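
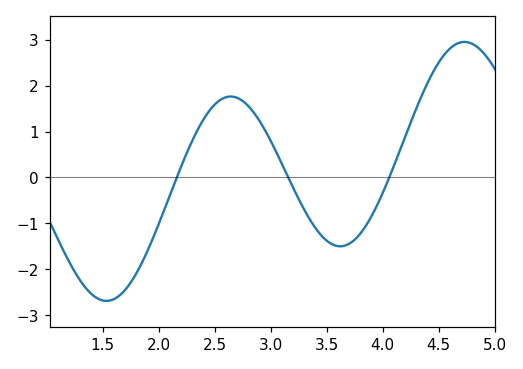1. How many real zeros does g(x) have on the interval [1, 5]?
3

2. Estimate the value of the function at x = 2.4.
1.27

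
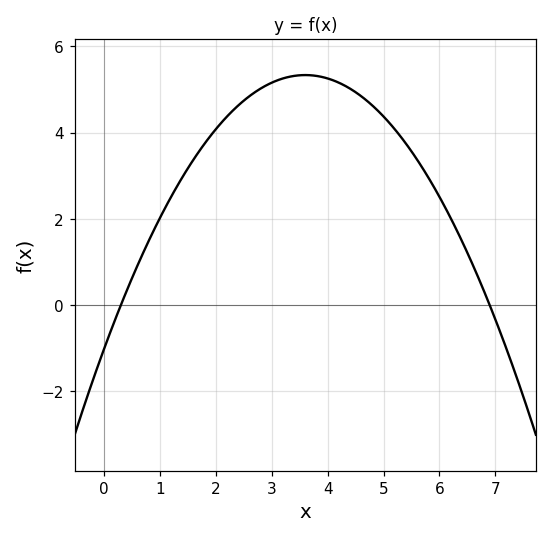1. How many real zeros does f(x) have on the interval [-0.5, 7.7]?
2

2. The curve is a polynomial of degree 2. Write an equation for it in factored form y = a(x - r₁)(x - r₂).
y = -0.49(x - 0.3)(x - 6.9)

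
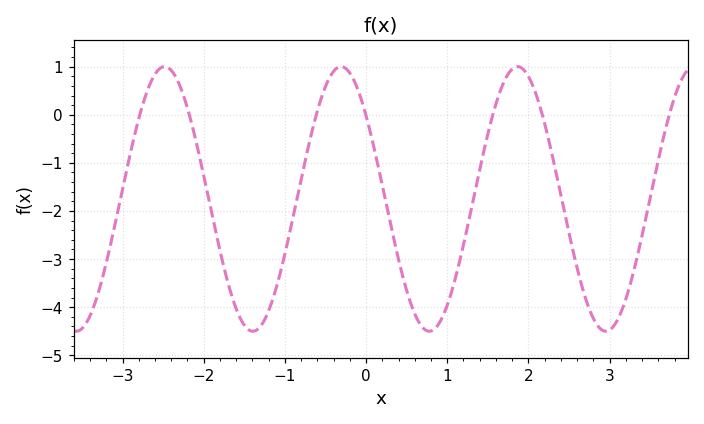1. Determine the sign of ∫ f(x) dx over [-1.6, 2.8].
negative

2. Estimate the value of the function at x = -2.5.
1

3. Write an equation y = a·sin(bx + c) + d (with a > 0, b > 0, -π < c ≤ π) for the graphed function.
y = 2.75sin(2.9x + 2.5) - 1.75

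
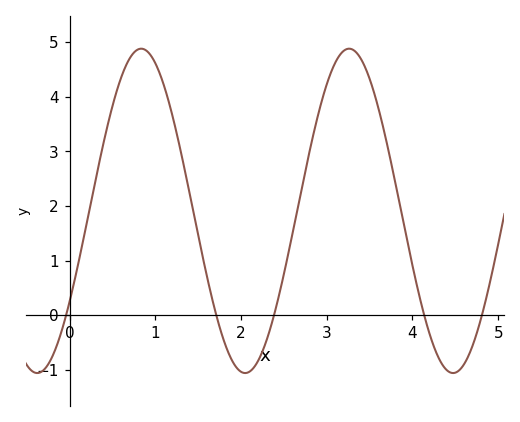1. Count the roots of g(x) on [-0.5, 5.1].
5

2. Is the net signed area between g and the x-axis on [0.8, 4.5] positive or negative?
positive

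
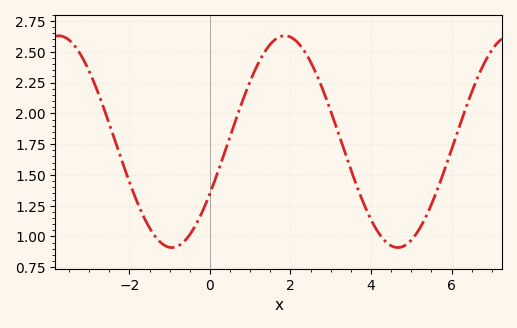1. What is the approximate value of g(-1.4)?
1.02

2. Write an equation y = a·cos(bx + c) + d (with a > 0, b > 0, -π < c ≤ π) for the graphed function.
y = 0.86cos(1.1x - 2.1) + 1.77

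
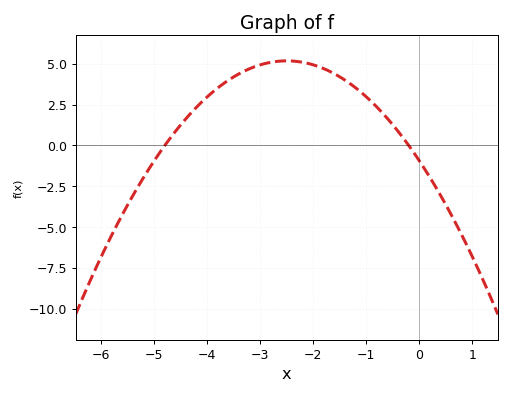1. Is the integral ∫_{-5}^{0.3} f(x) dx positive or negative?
positive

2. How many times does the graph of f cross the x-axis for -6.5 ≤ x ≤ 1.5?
2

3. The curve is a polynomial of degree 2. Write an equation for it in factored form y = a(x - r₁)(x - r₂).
y = -0.98(x + 4.8)(x + 0.2)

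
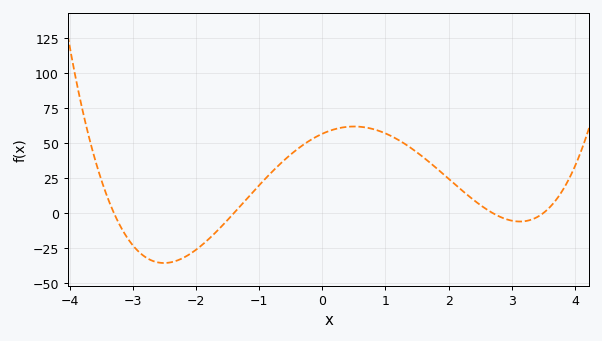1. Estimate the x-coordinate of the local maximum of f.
0.501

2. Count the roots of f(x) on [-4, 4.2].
4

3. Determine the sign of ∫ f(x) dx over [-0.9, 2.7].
positive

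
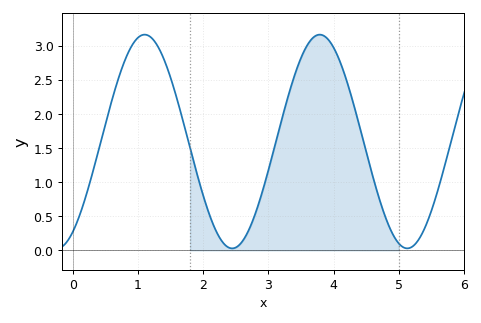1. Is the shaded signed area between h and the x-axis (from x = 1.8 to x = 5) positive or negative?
positive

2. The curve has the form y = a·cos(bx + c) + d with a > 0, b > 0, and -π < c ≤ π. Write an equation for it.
y = 1.57cos(2.34x - 2.58) + 1.6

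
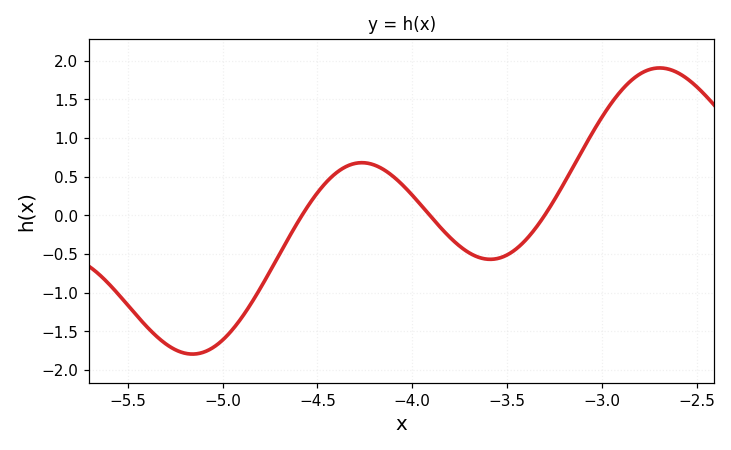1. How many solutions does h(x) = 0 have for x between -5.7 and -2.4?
3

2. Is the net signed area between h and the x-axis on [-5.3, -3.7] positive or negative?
negative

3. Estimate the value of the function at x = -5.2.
-1.78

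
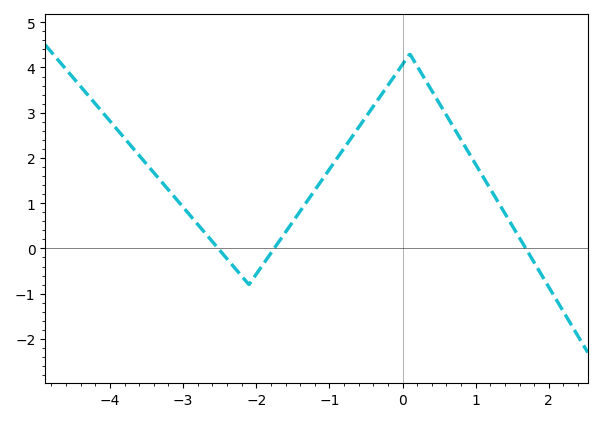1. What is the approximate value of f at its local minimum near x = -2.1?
-0.799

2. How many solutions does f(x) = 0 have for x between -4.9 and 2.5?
3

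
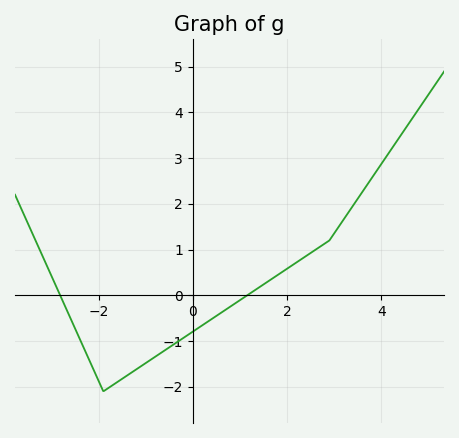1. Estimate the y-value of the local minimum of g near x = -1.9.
-2.1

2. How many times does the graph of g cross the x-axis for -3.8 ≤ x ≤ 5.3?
2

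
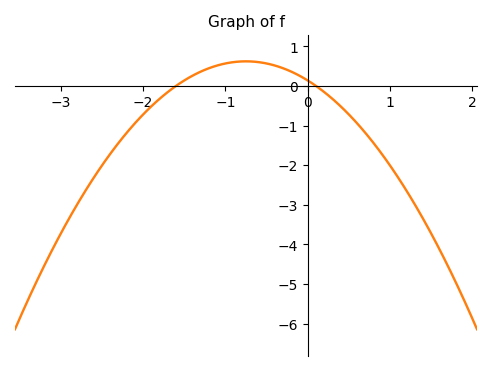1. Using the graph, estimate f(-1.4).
0.3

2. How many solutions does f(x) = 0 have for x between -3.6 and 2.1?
2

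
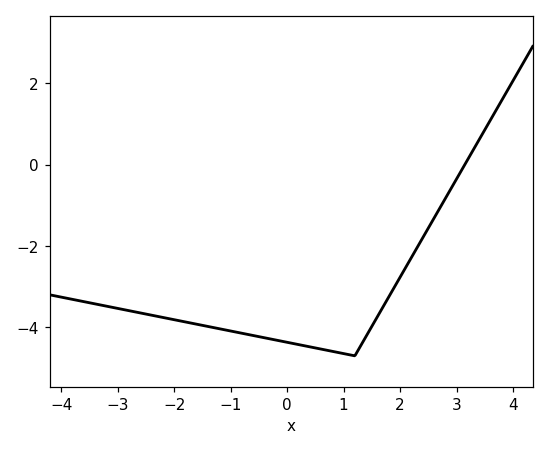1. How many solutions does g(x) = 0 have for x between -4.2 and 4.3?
1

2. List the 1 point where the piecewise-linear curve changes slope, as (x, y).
(1.2, -4.7)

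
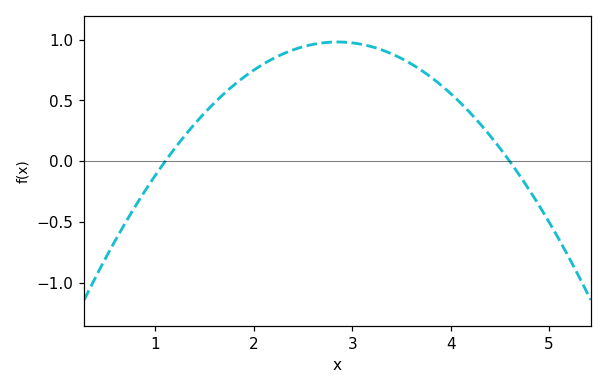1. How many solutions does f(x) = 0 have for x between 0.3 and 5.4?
2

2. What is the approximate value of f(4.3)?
0.307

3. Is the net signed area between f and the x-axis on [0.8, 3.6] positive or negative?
positive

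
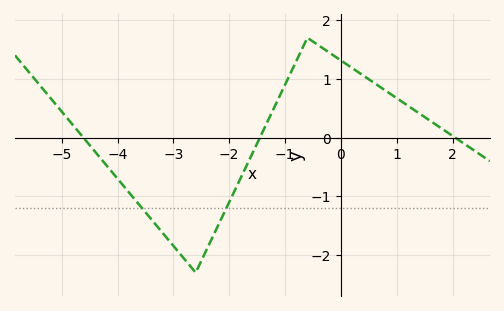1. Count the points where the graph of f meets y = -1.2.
2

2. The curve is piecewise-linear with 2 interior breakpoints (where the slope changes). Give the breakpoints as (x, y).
(-2.6, -2.3); (-0.6, 1.7)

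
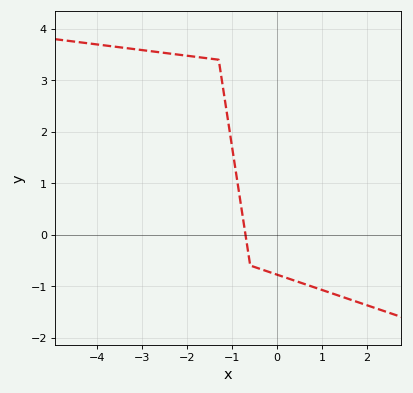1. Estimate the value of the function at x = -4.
3.7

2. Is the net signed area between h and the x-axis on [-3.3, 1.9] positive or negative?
positive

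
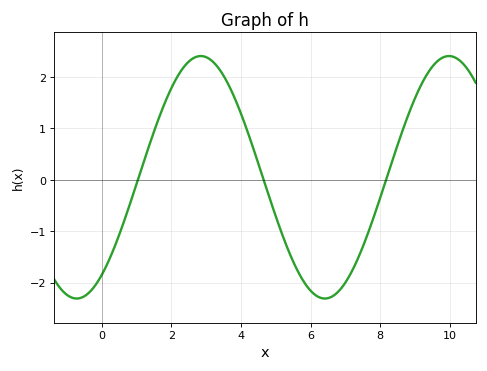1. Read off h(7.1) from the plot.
-1.9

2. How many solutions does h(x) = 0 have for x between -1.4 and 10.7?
3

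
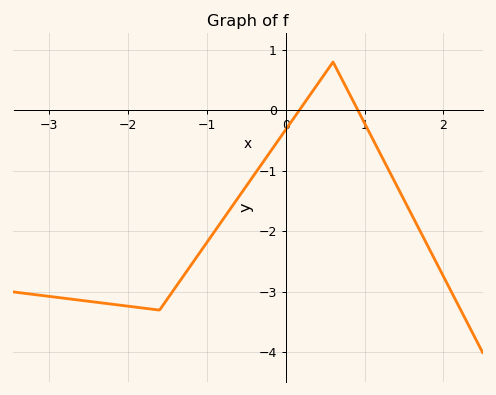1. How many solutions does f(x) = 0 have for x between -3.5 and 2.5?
2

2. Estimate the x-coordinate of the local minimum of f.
-1.6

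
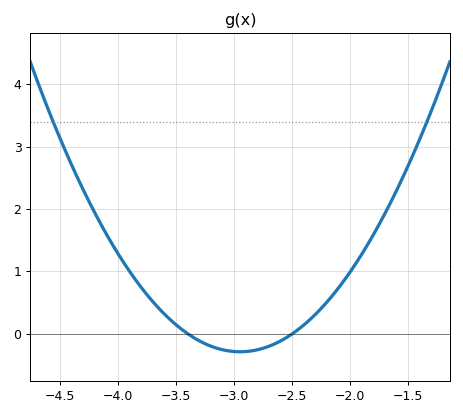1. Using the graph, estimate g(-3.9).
0.994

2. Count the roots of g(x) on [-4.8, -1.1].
2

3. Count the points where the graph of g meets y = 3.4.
2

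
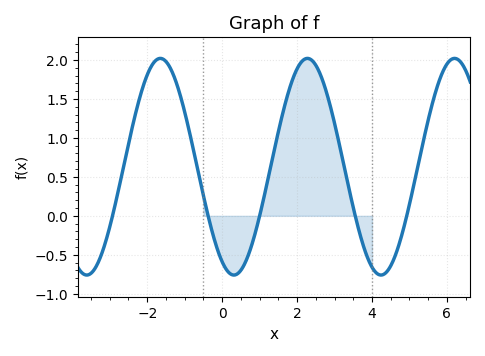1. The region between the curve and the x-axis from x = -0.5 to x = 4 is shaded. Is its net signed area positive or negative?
positive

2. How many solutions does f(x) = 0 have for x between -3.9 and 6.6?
5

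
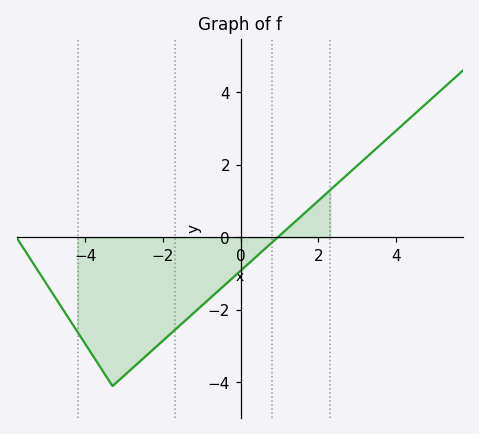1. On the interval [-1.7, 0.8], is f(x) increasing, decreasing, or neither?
increasing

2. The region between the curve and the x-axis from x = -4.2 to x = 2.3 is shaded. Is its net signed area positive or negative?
negative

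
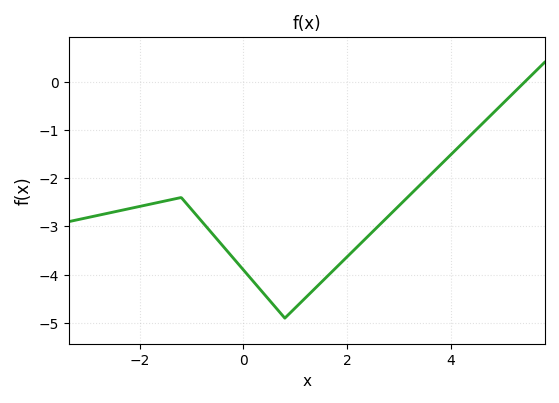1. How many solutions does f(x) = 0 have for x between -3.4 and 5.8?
1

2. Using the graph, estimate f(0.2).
-4.2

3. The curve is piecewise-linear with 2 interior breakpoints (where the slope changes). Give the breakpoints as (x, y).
(-1.2, -2.4); (0.8, -4.9)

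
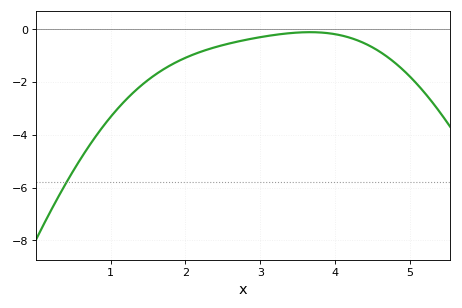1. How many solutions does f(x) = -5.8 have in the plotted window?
1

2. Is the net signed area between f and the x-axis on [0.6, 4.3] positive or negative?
negative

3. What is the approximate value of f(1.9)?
-1.2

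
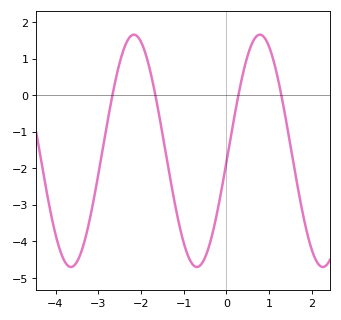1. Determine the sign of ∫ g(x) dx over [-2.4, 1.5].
negative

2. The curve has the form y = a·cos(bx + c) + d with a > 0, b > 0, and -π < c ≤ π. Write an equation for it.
y = 3.18cos(2.13x - 1.67) - 1.52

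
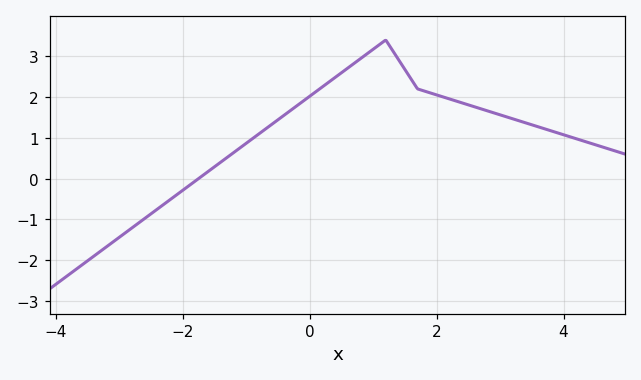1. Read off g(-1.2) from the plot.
0.635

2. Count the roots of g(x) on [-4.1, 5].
1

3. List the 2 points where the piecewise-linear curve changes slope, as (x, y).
(1.2, 3.4); (1.7, 2.2)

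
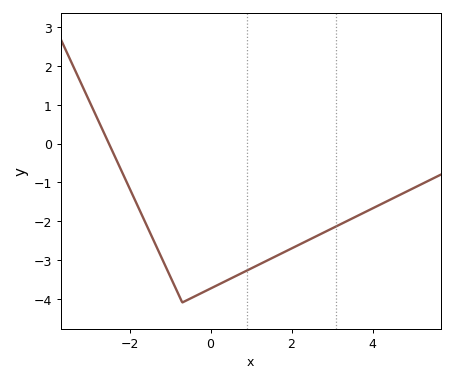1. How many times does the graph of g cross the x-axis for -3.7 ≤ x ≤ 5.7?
1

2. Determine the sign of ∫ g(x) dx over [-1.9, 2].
negative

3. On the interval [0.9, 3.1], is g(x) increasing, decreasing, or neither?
increasing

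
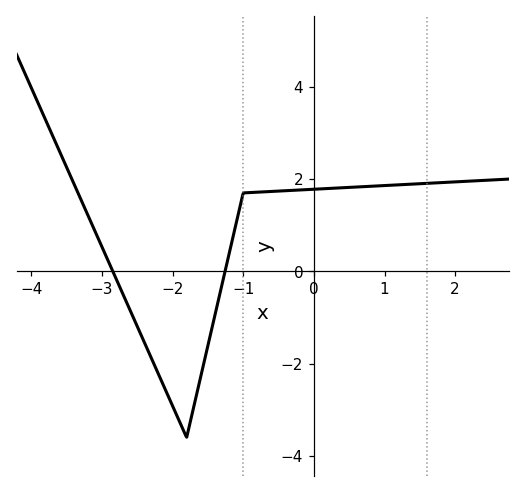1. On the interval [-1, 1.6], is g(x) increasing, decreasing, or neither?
increasing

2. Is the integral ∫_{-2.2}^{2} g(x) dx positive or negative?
positive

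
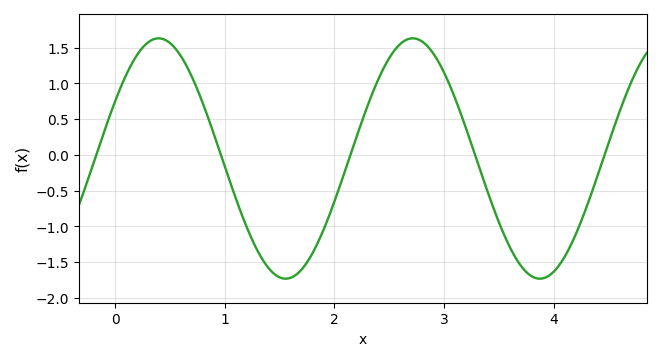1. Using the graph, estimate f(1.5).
-1.71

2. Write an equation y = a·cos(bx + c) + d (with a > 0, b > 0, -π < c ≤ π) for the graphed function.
y = 1.68cos(2.71x - 1.07) - 0.05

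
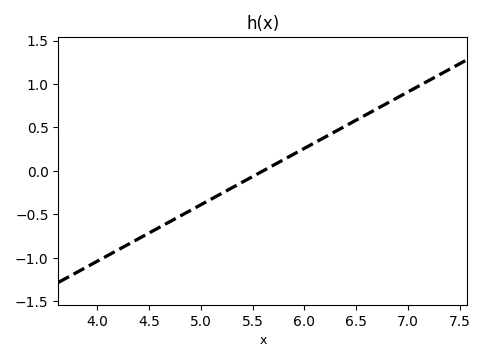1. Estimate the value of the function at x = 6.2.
0.39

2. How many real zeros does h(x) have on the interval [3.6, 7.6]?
1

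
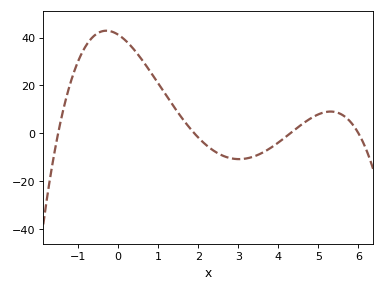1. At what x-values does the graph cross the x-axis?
-1.5, 1.9, 4.3, 6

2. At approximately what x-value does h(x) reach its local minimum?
3.02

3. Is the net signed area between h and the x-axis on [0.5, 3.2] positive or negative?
positive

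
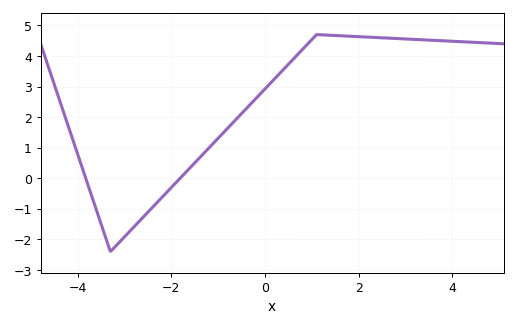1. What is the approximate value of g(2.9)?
4.6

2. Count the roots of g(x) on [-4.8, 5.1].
2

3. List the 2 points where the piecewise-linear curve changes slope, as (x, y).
(-3.3, -2.4); (1.1, 4.7)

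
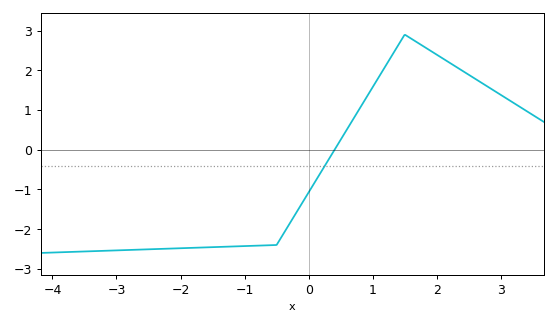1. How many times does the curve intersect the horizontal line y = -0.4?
1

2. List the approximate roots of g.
0.4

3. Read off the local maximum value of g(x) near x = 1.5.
2.9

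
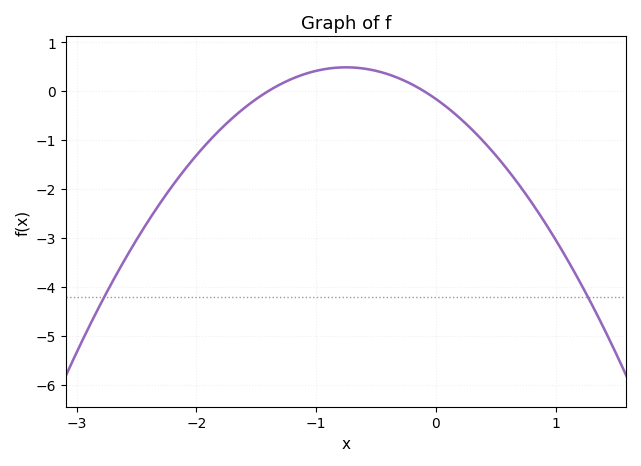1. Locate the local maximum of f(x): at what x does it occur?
-0.8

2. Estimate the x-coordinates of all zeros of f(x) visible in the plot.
-1.4, -0.1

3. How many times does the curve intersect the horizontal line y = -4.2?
2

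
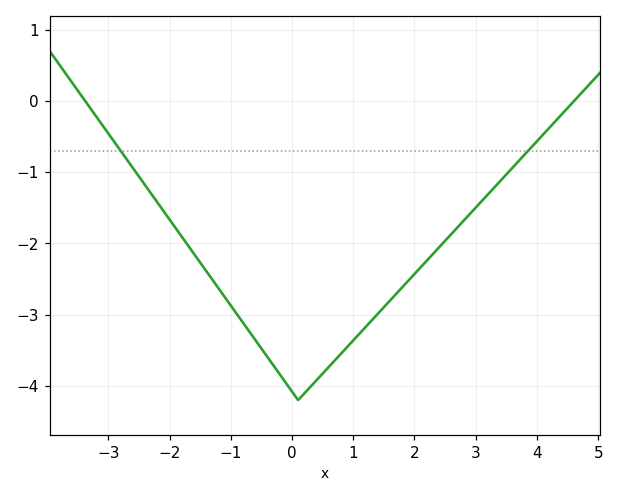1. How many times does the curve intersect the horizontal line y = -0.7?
2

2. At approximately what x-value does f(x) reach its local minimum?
0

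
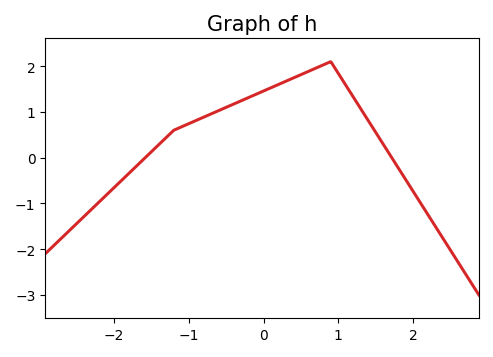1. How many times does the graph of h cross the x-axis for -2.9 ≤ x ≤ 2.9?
2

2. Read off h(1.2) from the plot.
1.33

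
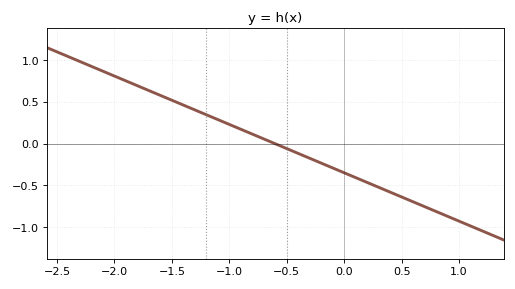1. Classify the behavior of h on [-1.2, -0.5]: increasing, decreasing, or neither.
decreasing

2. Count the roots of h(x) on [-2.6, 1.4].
1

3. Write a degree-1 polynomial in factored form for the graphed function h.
y = -0.58(x + 0.6)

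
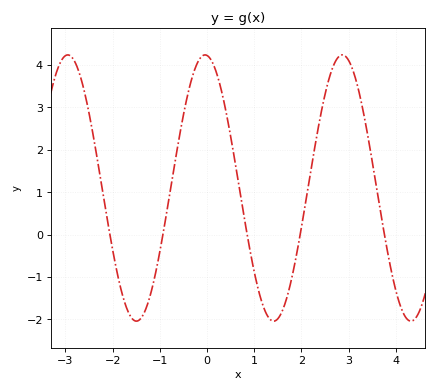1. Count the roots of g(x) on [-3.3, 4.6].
5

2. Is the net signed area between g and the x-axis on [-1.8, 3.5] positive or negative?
positive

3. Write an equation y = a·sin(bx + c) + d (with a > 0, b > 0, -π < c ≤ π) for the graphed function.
y = 3.14sin(2.16x + 1.66) + 1.1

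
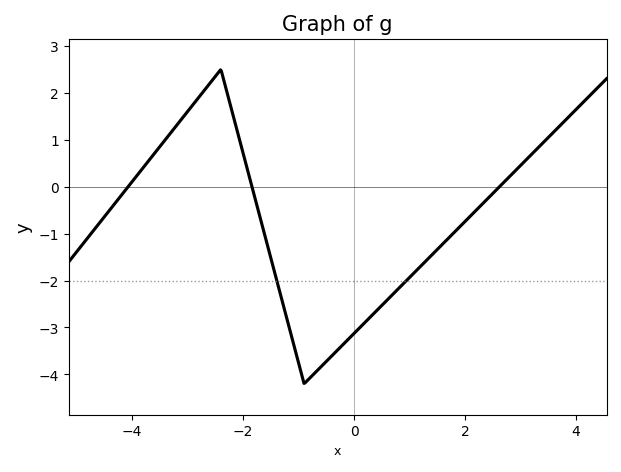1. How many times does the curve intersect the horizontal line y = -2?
2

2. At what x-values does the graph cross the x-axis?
-4.07, -1.84, 2.62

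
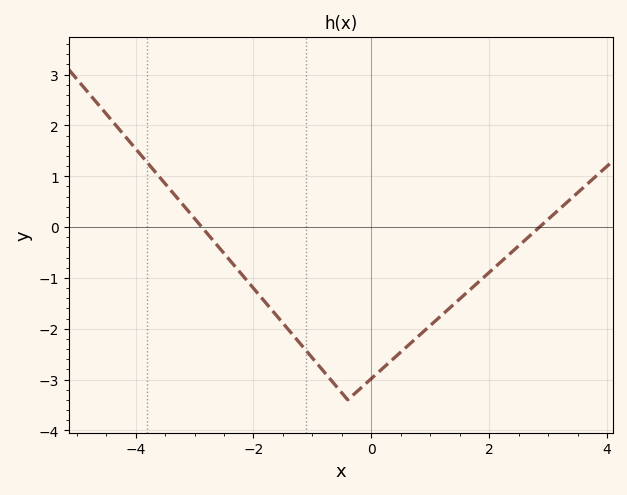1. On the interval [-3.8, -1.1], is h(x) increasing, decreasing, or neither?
decreasing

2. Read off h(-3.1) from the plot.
0.308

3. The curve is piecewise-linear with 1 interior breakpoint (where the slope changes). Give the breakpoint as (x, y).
(-0.4, -3.4)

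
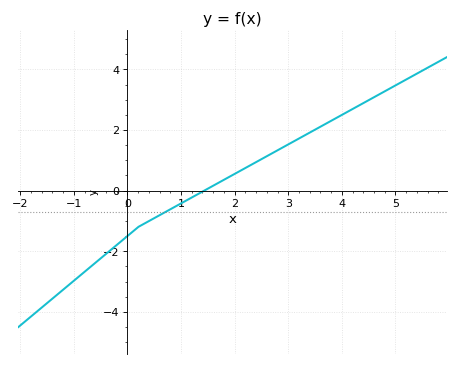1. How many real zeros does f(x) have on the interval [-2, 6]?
1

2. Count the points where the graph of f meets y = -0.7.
1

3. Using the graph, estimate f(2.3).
0.8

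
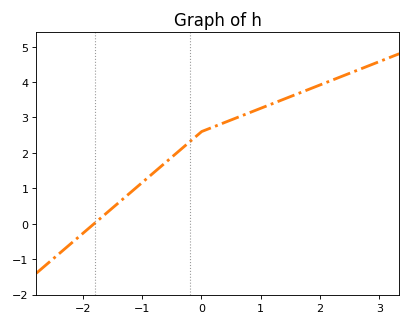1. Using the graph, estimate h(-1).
1.16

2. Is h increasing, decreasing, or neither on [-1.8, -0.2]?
increasing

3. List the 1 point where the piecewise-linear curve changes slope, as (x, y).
(0, 2.6)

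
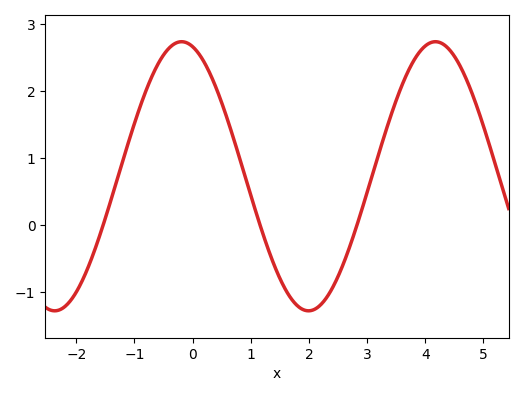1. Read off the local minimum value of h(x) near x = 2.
-1.28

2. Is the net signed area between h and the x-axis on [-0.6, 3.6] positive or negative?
positive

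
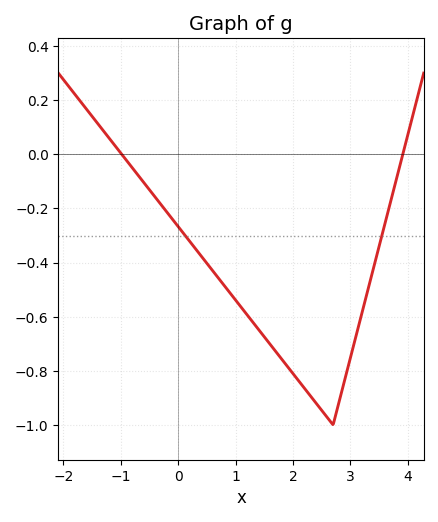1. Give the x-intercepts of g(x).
-1, 3.9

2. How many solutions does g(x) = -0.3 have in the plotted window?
2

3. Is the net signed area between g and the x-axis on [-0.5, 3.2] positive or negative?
negative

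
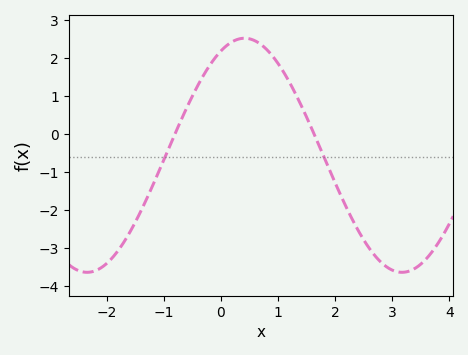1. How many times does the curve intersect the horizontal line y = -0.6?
2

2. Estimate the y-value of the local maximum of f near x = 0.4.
2.52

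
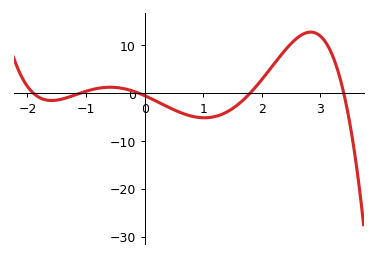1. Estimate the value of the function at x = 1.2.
-4.89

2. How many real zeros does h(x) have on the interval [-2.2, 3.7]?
5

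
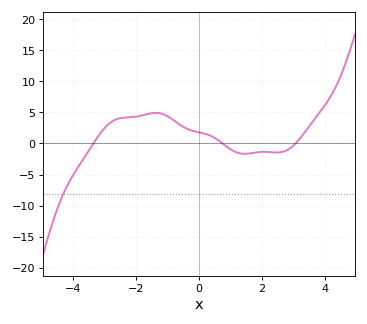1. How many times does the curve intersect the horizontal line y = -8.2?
1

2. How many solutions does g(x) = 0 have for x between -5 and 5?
3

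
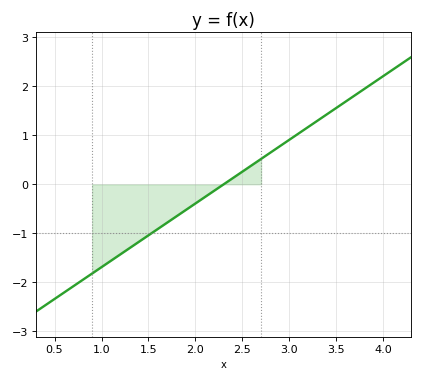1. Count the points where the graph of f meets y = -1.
1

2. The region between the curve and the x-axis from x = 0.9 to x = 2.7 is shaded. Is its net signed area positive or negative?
negative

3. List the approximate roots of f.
2.3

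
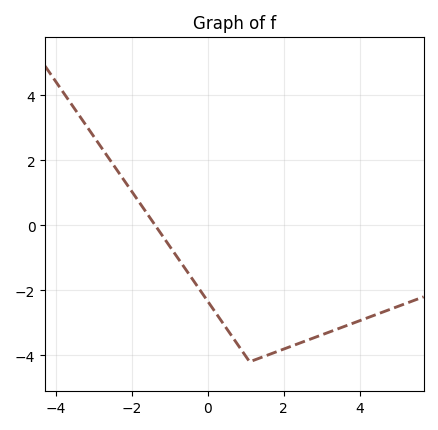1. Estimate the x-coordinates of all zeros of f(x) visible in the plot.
-1.38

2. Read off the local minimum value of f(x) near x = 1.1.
-4.2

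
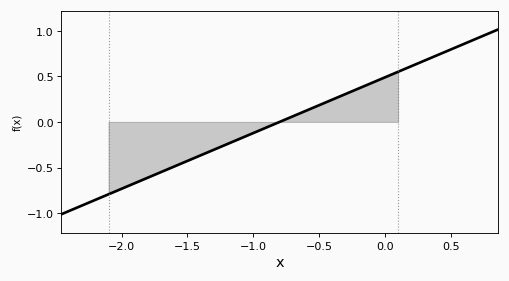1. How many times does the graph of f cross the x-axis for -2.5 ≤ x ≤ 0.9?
1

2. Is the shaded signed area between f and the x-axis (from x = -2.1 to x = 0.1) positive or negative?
negative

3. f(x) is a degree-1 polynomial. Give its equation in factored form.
y = 0.61(x + 0.8)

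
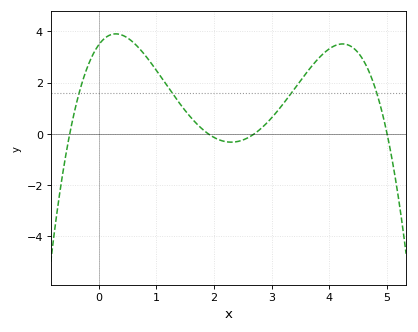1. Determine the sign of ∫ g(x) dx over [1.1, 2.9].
positive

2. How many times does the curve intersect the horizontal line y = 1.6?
4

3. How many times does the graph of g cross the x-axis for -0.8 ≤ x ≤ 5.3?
4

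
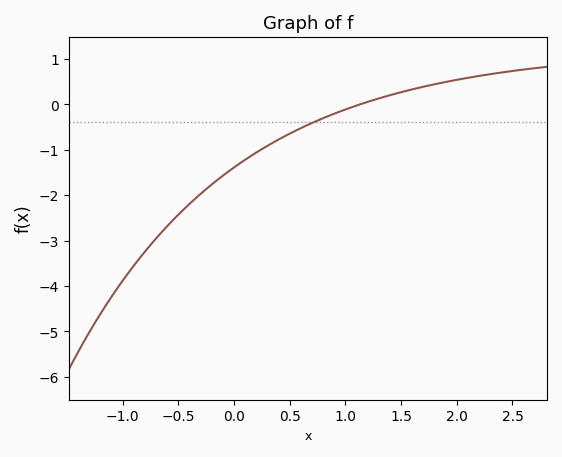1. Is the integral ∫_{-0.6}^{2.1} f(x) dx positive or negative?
negative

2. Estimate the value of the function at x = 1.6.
0.327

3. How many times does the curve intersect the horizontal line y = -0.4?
1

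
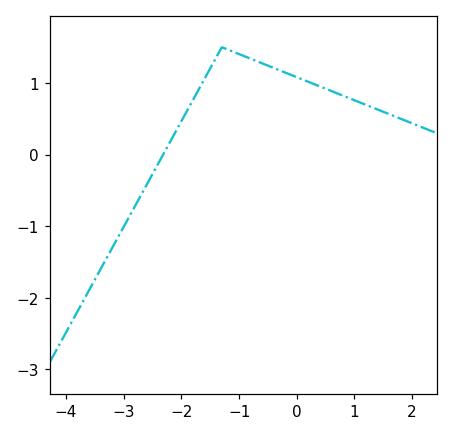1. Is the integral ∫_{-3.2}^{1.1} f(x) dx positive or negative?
positive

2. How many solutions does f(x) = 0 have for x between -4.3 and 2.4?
1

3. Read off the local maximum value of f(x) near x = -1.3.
1.5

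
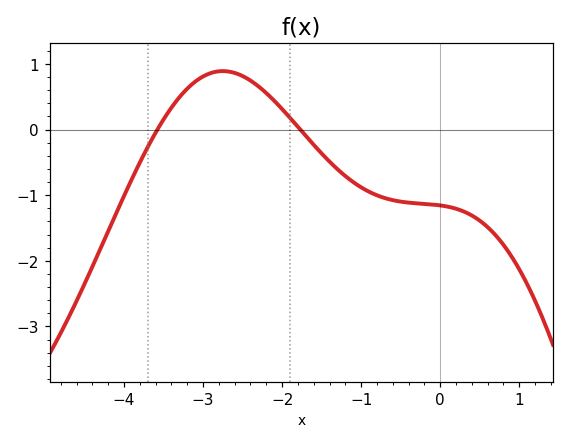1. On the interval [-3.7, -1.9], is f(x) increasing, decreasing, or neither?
neither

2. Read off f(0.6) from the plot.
-1.5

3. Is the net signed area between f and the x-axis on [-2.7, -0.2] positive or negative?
negative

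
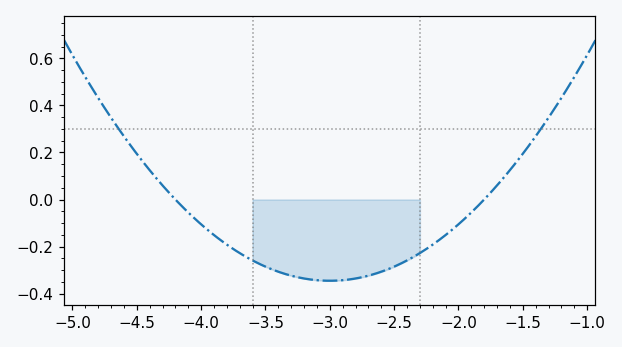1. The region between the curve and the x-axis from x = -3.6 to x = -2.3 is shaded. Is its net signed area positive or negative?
negative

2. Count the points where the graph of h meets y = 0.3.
2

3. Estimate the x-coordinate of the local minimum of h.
-3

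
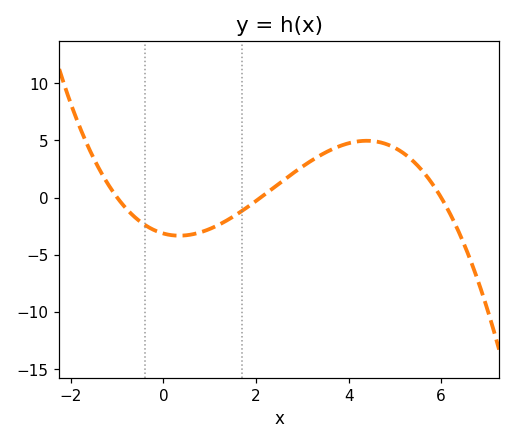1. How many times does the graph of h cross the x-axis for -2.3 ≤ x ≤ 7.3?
3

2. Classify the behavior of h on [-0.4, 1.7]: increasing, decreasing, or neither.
neither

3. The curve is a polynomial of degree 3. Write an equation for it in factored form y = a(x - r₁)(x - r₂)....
y = -0.25(x + 1)(x - 2.1)(x - 6)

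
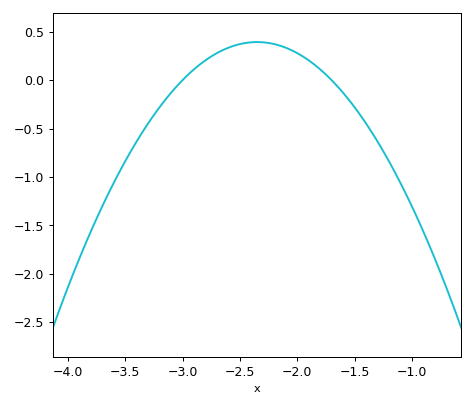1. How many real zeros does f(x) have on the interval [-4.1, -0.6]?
2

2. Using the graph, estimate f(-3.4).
-0.632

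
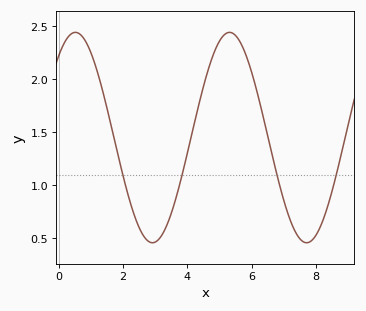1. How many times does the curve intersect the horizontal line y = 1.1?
4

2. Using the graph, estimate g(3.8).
1.05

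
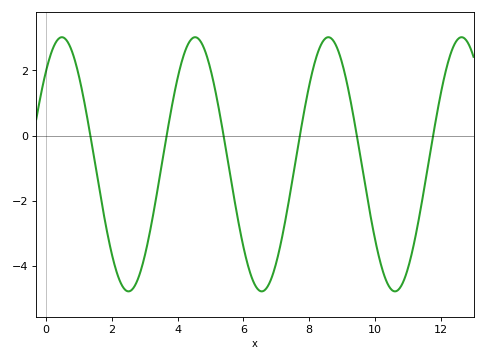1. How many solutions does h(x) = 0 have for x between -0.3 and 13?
6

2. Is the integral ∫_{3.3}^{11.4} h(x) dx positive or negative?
negative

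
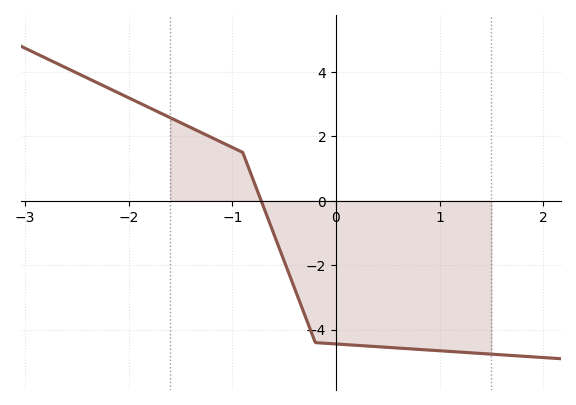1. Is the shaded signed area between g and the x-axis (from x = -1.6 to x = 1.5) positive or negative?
negative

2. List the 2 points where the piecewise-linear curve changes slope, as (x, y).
(-0.9, 1.5); (-0.2, -4.4)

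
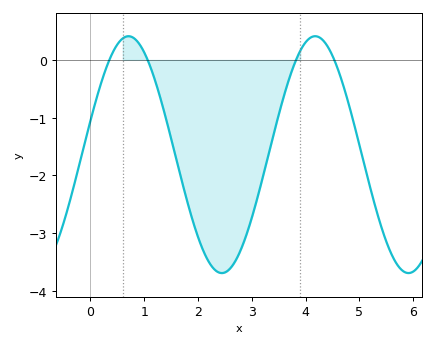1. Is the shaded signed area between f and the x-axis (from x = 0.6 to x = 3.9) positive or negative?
negative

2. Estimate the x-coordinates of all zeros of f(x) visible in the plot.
0.351, 1.06, 3.82, 4.53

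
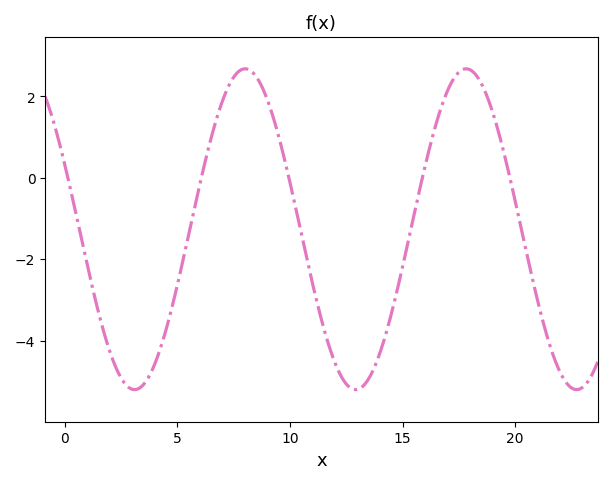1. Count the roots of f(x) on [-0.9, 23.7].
5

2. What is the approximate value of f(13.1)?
-5.17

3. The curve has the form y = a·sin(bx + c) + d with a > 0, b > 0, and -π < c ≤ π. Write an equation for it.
y = 3.94sin(0.64x + 2.73) - 1.26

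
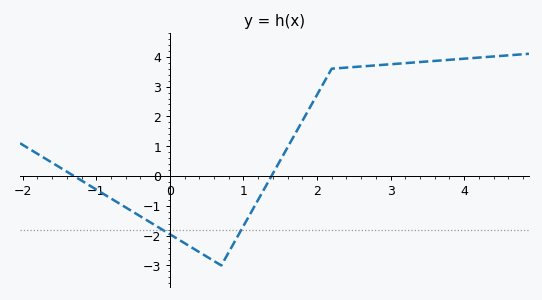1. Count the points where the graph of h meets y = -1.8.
2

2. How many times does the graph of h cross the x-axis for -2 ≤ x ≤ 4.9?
2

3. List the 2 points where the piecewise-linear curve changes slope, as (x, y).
(0.7, -3); (2.2, 3.6)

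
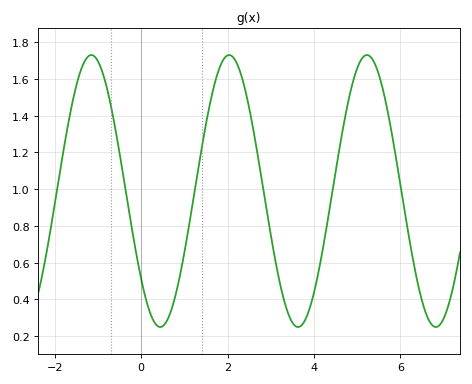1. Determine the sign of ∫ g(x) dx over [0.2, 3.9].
positive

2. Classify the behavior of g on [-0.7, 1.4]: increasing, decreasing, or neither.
neither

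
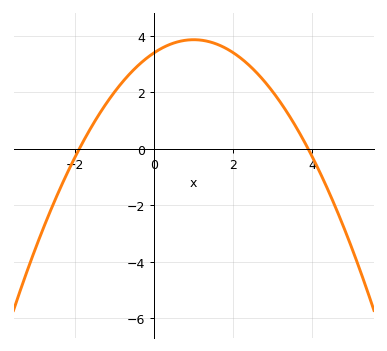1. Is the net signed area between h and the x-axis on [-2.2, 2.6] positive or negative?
positive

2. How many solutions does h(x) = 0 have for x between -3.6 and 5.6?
2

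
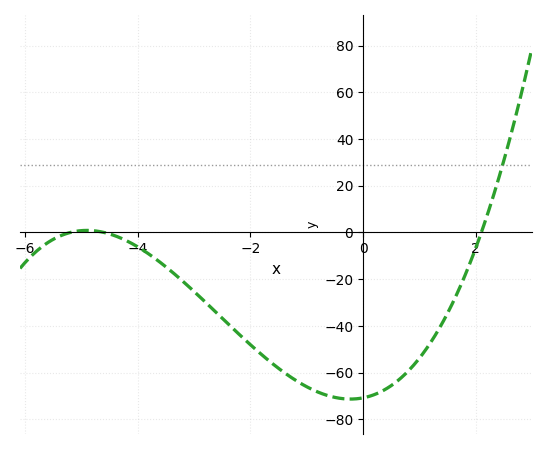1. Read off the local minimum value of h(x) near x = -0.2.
-71.4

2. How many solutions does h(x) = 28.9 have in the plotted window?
1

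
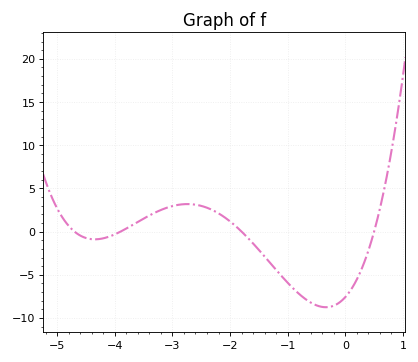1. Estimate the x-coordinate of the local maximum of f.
-2.7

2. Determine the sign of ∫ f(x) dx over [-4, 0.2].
negative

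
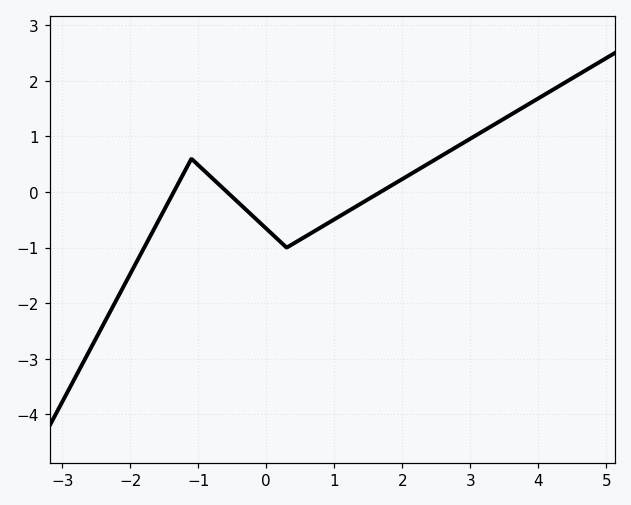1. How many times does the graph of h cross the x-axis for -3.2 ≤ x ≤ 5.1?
3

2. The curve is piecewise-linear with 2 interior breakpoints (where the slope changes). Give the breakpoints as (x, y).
(-1.1, 0.6); (0.3, -1)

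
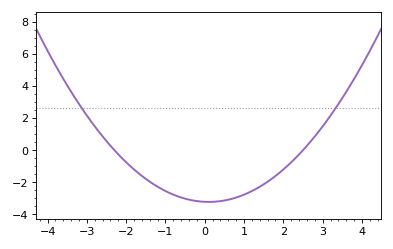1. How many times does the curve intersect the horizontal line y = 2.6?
2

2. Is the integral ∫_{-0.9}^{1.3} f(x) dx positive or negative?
negative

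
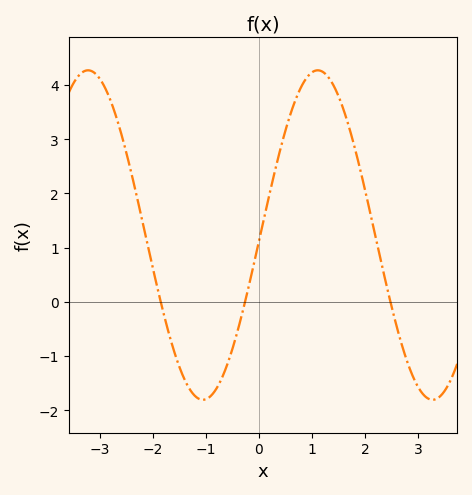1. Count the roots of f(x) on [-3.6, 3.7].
3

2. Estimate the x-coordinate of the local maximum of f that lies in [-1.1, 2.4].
1.11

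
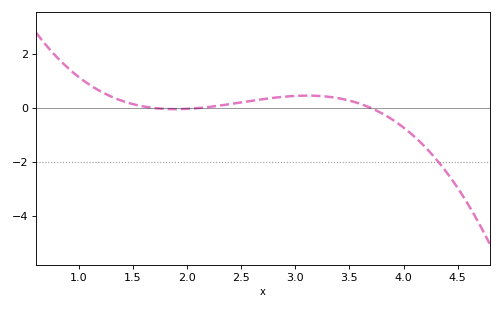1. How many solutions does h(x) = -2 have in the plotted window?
1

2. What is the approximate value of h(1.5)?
0.145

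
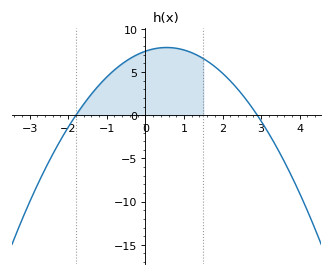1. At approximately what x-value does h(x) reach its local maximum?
0.6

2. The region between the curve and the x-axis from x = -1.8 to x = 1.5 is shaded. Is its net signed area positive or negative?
positive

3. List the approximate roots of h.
-1.8, 3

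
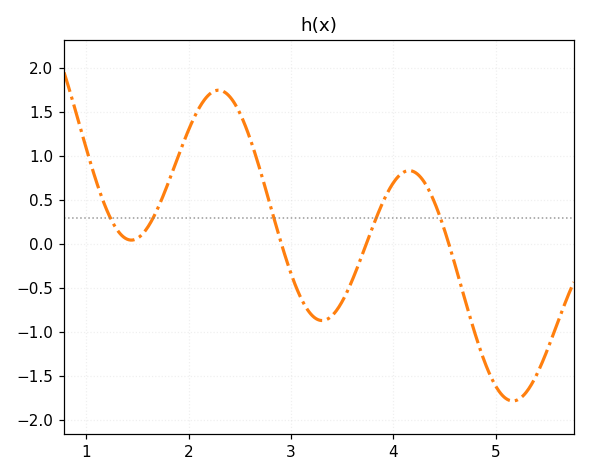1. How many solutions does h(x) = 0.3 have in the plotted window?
5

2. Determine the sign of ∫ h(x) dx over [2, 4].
positive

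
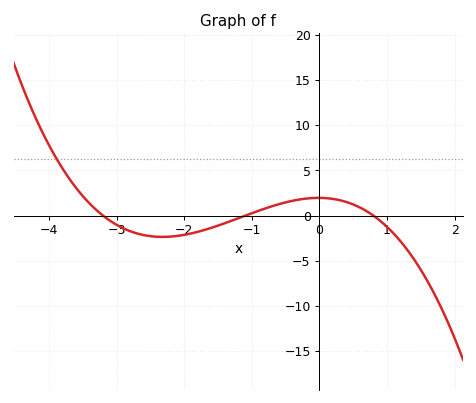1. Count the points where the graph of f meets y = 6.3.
1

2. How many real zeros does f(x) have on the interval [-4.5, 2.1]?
3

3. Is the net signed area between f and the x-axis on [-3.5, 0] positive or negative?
negative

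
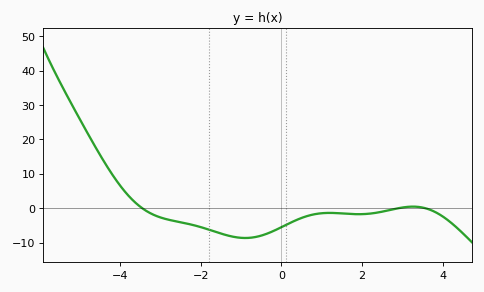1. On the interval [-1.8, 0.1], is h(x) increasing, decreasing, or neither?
neither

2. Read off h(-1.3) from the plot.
-8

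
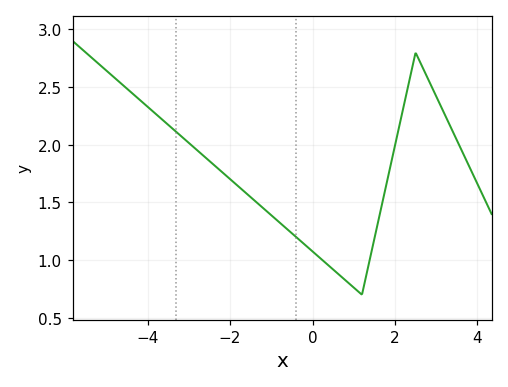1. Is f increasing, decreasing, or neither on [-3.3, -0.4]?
decreasing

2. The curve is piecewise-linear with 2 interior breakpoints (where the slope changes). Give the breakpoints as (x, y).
(1.2, 0.7); (2.5, 2.8)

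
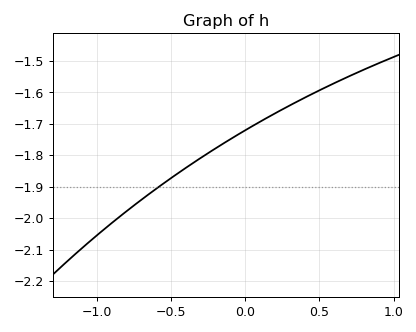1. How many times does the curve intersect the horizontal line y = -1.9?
1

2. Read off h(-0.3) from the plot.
-1.81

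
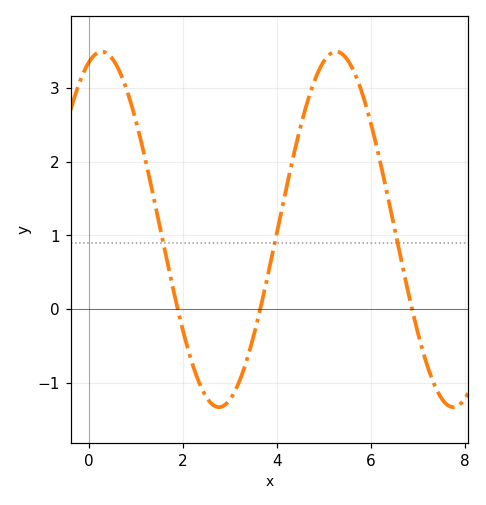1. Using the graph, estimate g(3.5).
-0.4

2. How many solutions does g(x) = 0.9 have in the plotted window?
3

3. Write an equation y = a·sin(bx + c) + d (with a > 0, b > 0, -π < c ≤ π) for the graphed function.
y = 2.41sin(1.3x + 1.2) + 1.08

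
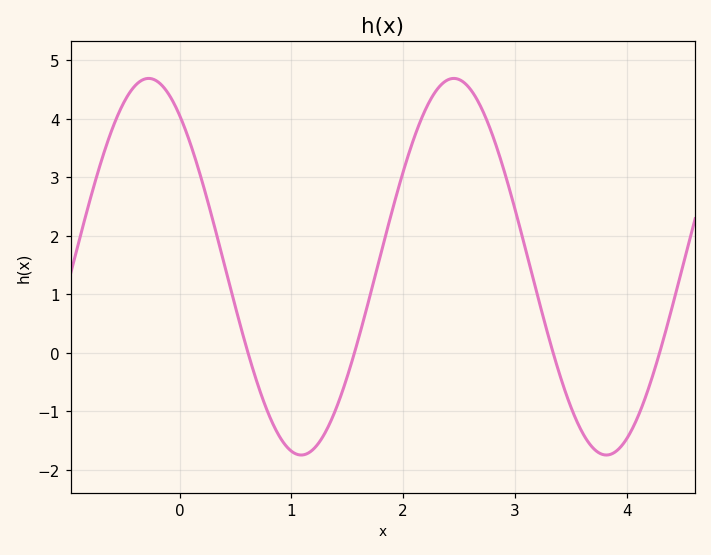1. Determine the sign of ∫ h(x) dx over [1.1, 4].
positive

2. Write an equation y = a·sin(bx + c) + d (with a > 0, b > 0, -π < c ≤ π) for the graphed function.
y = 3.22sin(2.3x + 2.2) + 1.47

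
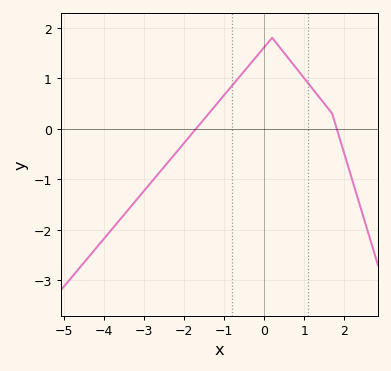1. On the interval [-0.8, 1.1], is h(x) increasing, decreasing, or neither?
neither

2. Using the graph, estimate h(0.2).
1.8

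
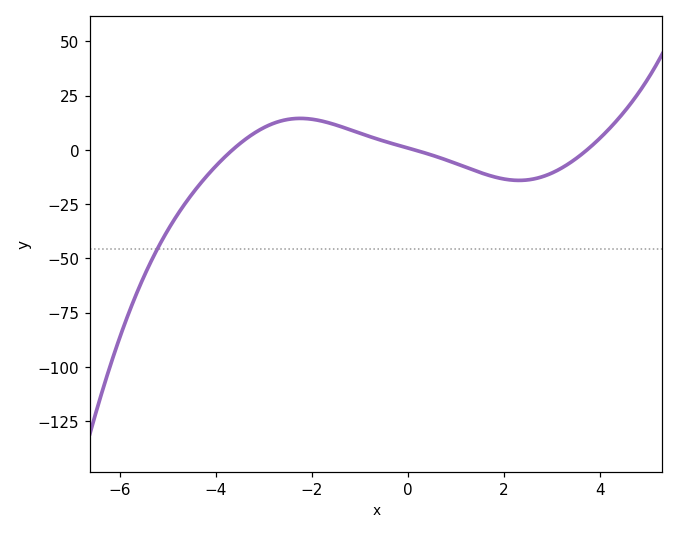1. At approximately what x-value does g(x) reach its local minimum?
2.4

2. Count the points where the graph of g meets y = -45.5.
1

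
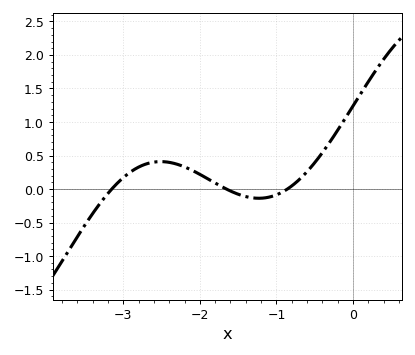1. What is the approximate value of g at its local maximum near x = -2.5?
0.4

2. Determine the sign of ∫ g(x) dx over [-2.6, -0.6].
positive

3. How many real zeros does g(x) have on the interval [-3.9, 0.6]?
3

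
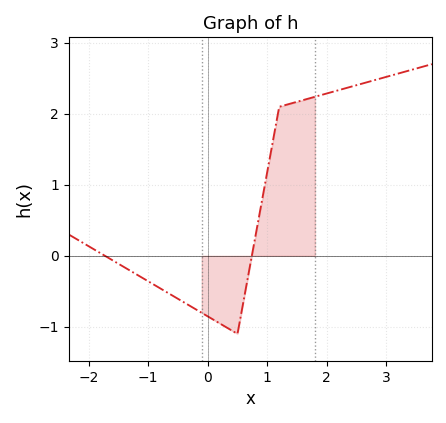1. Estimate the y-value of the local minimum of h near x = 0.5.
-1.1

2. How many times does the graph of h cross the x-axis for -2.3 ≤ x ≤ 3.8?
2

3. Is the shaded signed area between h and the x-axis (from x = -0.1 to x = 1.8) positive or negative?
positive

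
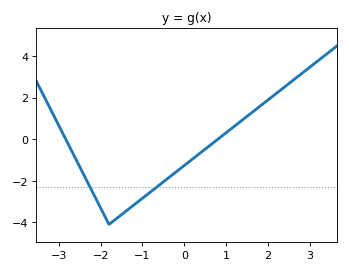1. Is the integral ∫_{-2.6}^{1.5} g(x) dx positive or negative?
negative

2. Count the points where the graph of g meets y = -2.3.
2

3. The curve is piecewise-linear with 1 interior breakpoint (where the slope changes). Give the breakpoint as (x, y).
(-1.8, -4.1)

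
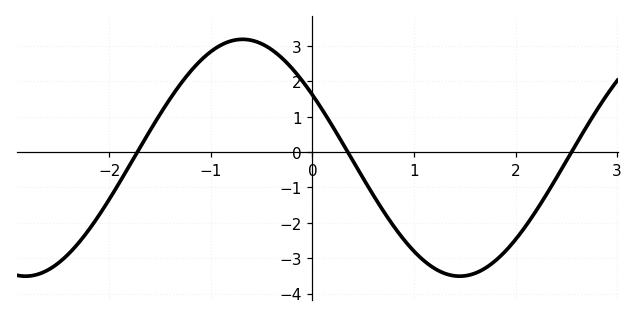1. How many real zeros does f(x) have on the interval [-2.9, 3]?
3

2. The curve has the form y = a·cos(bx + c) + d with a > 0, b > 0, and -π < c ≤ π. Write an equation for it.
y = 3.35cos(1.47x + 1.01) - 0.16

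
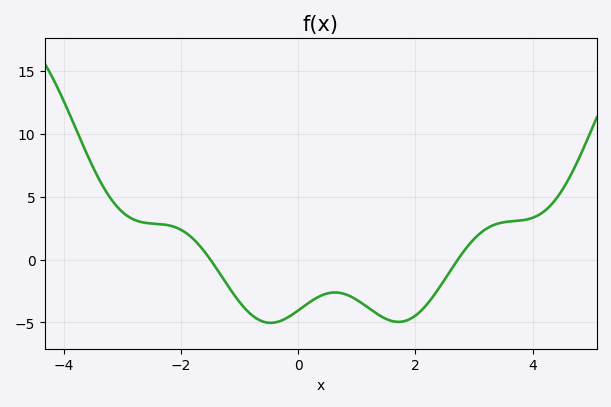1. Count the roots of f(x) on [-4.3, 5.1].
2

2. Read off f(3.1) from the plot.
2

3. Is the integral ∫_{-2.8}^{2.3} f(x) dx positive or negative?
negative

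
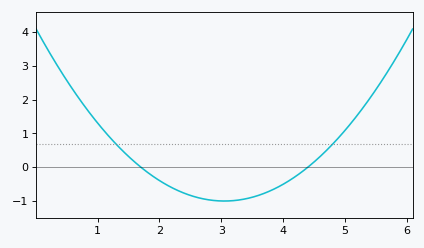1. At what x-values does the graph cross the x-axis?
1.7, 4.4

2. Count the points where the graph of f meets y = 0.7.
2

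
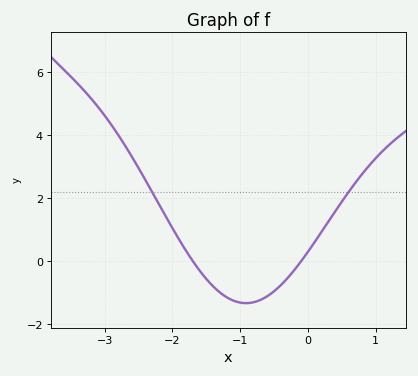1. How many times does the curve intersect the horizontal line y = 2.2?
2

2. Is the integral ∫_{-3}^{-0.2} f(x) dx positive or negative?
positive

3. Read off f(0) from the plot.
0.299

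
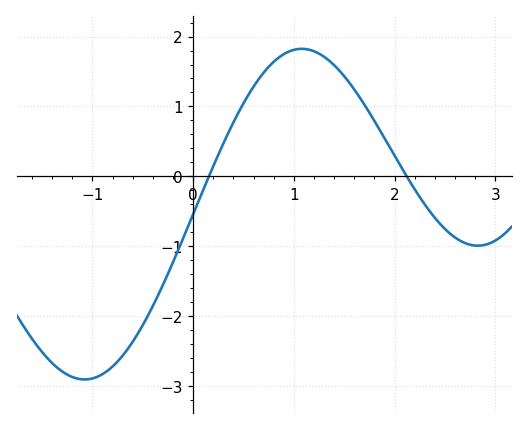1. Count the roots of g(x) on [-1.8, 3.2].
2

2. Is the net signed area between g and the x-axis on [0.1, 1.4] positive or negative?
positive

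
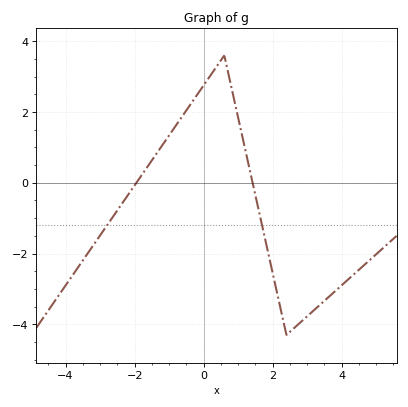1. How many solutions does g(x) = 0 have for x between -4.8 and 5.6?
2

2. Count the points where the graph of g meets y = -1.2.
2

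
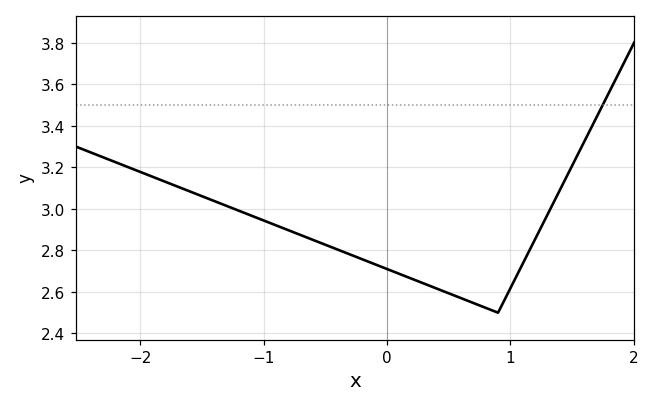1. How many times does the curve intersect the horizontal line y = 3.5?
1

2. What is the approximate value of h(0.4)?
2.62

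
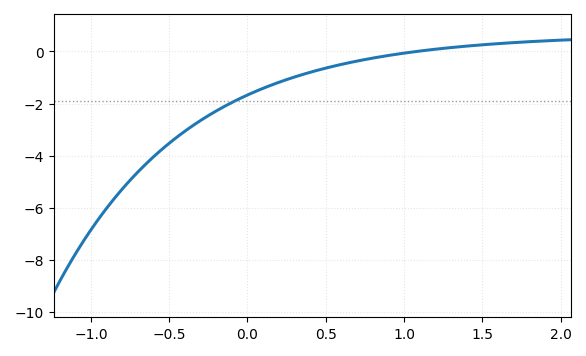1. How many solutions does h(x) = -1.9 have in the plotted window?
1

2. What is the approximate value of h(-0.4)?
-3.06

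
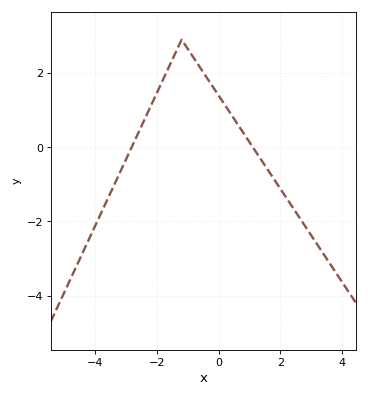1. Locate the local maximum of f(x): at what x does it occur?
-1.2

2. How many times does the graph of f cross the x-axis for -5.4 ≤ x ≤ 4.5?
2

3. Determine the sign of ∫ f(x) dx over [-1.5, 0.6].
positive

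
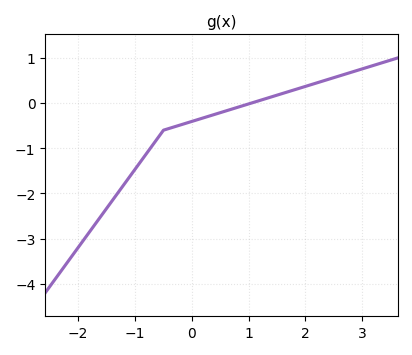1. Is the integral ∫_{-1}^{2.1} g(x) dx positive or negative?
negative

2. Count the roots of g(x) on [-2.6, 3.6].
1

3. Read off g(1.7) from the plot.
0.3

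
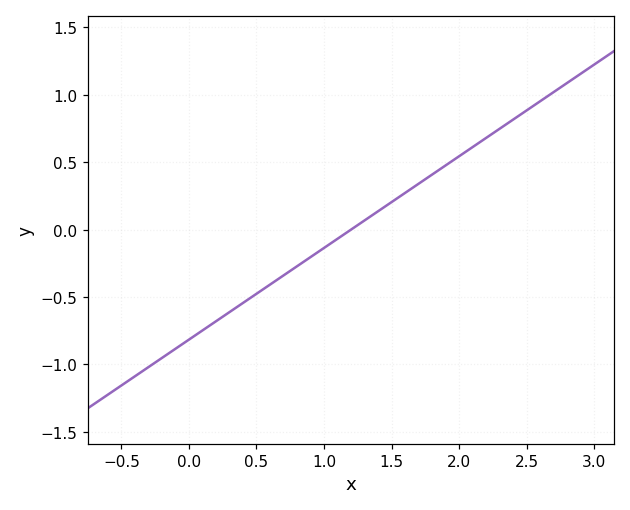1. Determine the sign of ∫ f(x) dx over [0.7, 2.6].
positive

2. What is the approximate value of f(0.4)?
-0.544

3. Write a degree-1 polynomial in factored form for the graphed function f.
y = 0.68(x - 1.2)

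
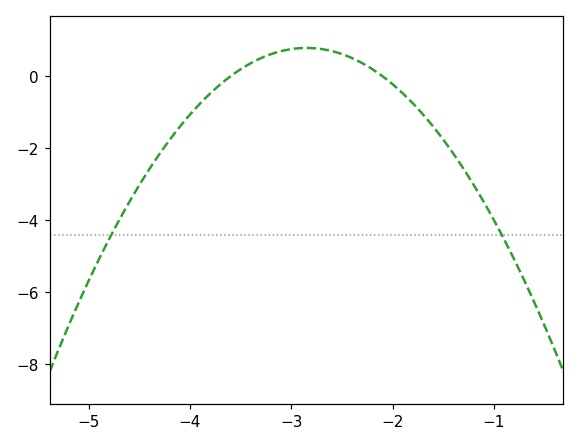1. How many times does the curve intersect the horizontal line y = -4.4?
2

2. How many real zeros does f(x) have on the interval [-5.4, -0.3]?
2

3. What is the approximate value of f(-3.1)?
0.6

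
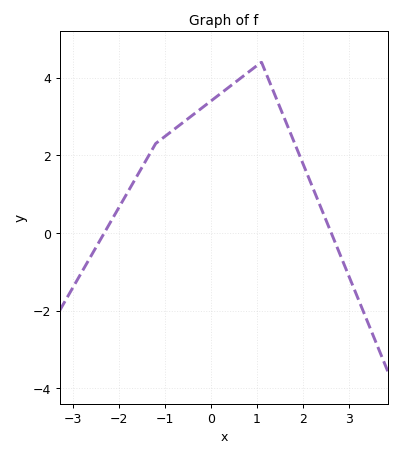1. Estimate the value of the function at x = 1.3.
3.82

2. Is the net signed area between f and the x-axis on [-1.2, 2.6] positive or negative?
positive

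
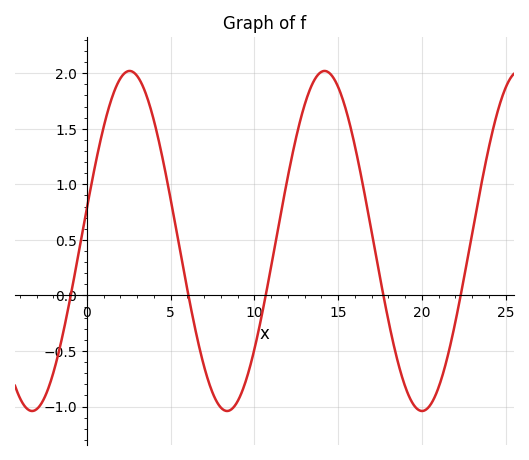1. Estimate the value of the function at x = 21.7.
-0.45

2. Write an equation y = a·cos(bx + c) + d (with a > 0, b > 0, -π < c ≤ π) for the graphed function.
y = 1.53cos(0.54x - 1.4) + 0.49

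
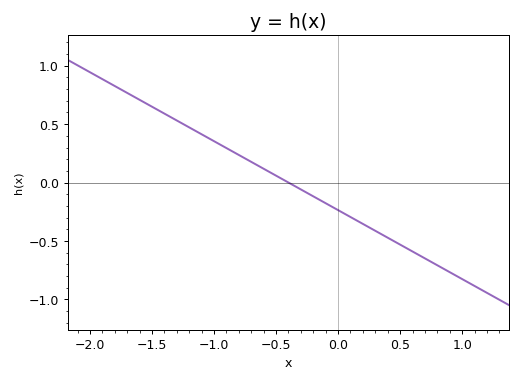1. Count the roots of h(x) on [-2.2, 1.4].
1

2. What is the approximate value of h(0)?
-0.236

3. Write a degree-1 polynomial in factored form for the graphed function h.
y = -0.59(x + 0.4)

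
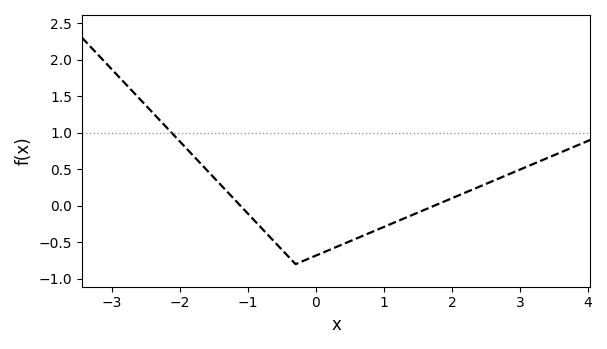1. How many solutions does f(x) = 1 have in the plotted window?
1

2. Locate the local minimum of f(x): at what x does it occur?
-0.3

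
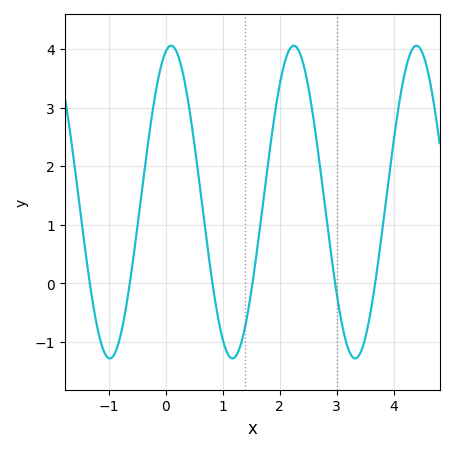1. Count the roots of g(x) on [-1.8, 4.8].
6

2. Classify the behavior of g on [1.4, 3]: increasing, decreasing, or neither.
neither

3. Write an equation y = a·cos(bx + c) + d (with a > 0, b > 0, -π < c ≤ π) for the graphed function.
y = 2.67cos(2.92x - 0.282) + 1.39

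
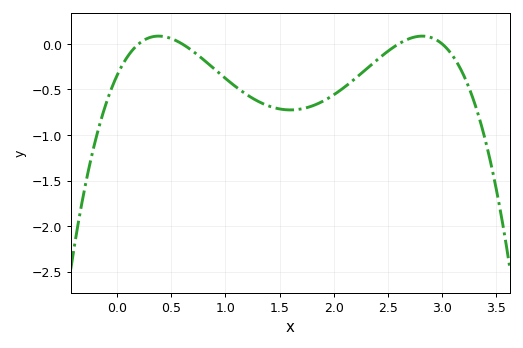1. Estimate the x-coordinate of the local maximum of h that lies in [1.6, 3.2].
2.8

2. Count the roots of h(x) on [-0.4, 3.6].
4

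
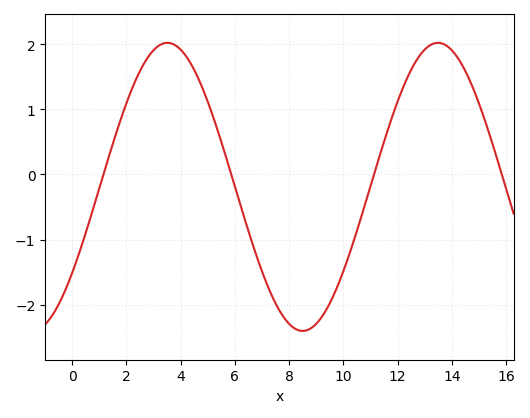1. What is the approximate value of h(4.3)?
1.75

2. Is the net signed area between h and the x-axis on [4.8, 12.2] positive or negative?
negative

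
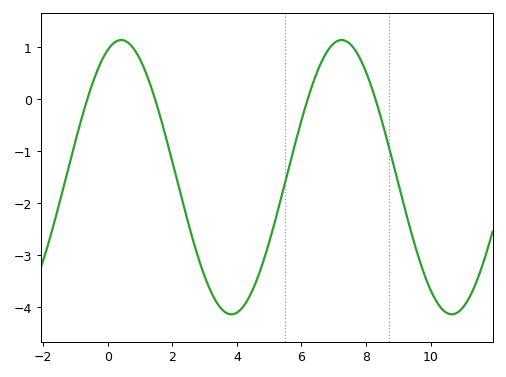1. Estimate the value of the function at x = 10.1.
-3.8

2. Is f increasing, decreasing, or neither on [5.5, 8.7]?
neither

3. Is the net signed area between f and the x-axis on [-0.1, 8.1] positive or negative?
negative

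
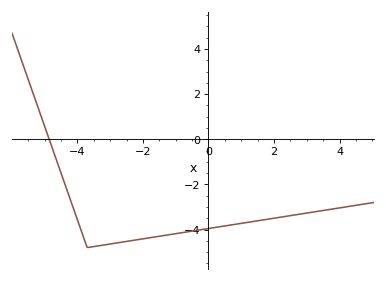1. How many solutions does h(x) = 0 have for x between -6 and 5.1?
1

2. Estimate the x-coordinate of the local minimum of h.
-3.7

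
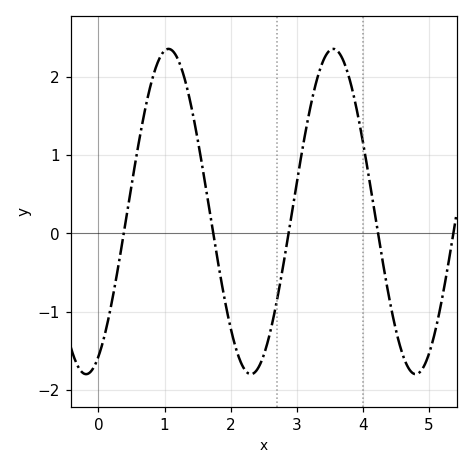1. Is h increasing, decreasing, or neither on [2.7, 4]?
neither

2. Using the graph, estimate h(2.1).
-1.5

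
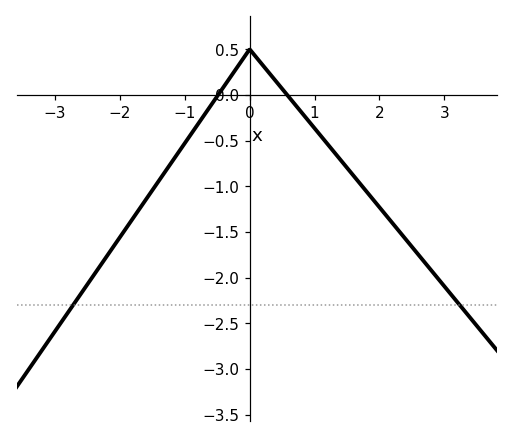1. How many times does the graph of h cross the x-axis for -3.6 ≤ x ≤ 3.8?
2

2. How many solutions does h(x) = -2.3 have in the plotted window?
2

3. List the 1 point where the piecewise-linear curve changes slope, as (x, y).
(0, 0.5)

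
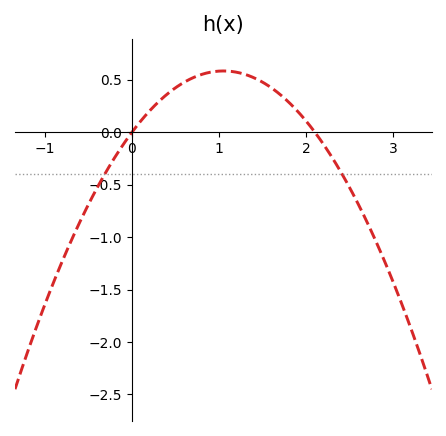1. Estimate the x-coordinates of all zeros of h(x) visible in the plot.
0, 2.1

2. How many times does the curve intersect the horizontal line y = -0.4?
2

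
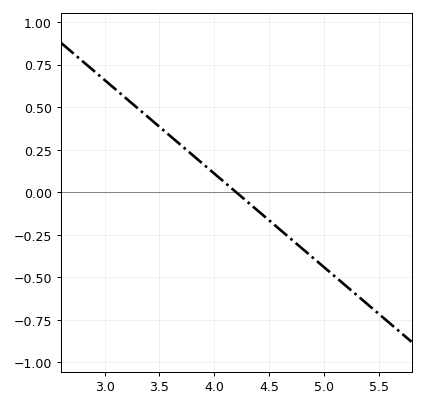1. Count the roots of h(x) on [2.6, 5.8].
1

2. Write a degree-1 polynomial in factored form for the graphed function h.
y = -0.55(x - 4.2)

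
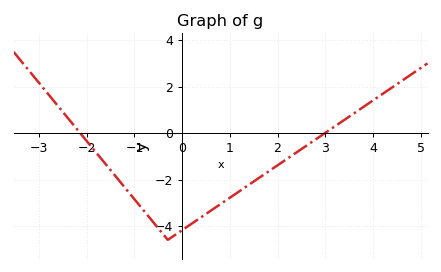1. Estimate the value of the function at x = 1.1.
-2.65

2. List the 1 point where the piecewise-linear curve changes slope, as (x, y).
(-0.3, -4.6)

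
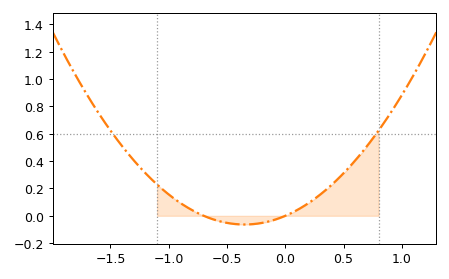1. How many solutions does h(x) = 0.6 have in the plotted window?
2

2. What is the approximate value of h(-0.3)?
-0.062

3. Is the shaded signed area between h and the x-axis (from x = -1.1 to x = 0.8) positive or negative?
positive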